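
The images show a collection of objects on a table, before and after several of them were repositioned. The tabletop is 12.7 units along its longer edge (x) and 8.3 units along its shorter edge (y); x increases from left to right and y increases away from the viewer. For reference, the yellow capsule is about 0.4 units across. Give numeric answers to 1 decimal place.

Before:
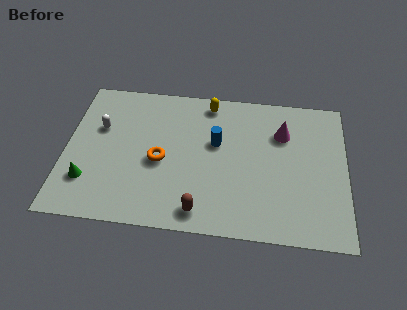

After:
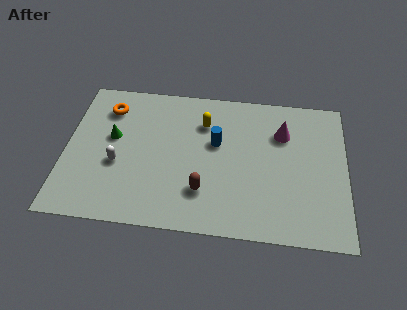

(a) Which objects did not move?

the magenta cone and the blue cylinder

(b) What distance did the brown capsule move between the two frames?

1.1

The brown capsule moved from about (6.2, 1.1) to (6.3, 2.2), a distance of √(0.1² + 1.1²) ≈ 1.1.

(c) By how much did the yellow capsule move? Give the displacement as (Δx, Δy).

(-0.2, -1.2)

The yellow capsule was at about (6.4, 7.3) and moved to about (6.2, 6.1).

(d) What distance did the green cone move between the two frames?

2.8

From (1.1, 2.2) to (2.1, 4.8), the green cone covered √(1.0² + 2.6²) ≈ 2.8 units.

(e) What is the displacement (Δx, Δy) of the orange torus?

(-2.5, 2.8)

From the two frames, the orange torus sits at roughly (4.3, 3.7) before and (1.8, 6.5) after.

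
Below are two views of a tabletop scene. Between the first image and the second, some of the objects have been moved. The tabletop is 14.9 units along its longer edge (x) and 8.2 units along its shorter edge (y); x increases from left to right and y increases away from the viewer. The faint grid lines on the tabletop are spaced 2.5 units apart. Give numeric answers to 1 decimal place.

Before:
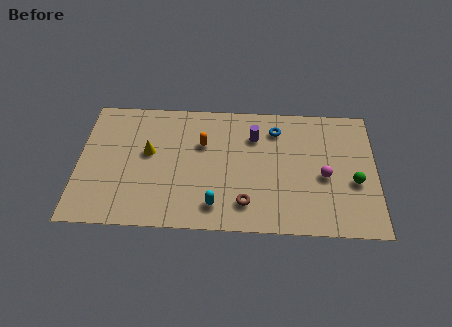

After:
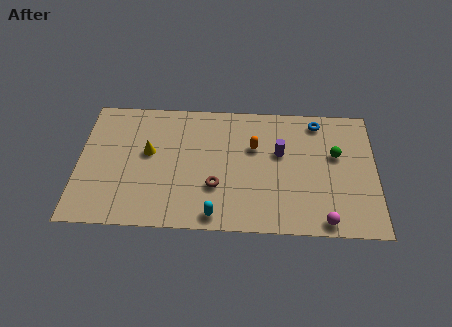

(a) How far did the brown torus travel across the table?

1.8

The brown torus moved from about (8.4, 1.7) to (6.9, 2.7), a distance of √(1.5² + 1.0²) ≈ 1.8.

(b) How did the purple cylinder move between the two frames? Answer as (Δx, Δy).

(1.3, -1.0)

The purple cylinder was at about (8.8, 6.0) and moved to about (10.1, 5.0).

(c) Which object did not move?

the yellow cone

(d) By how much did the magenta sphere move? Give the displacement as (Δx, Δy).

(0.0, -2.8)

The magenta sphere was at about (12.3, 3.6) and moved to about (12.3, 0.8).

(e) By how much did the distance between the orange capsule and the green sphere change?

-3.8

The distance was about 7.9 in the first image and 4.1 in the second, so they moved 3.8 units closer together.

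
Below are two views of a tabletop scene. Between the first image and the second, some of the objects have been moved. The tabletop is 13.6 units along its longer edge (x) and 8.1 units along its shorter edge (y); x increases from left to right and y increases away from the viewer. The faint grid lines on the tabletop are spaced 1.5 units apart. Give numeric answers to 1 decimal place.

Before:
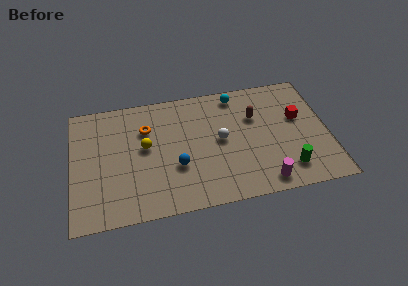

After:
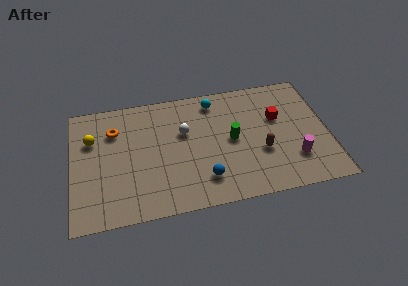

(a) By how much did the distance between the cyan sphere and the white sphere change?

-0.6

Before: roughly 3.1 units apart; after: 2.5. That's 0.6 units closer together.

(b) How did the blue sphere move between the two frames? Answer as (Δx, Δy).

(1.4, -1.1)

The blue sphere started near (5.5, 2.9) and ended near (6.9, 1.8).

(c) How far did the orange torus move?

1.7

The orange torus moved from about (4.0, 5.7) to (2.3, 5.9), a distance of √(1.7² + 0.2²) ≈ 1.7.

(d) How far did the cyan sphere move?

1.2

The cyan sphere moved from about (8.9, 7.1) to (7.7, 6.9), a distance of √(1.2² + 0.2²) ≈ 1.2.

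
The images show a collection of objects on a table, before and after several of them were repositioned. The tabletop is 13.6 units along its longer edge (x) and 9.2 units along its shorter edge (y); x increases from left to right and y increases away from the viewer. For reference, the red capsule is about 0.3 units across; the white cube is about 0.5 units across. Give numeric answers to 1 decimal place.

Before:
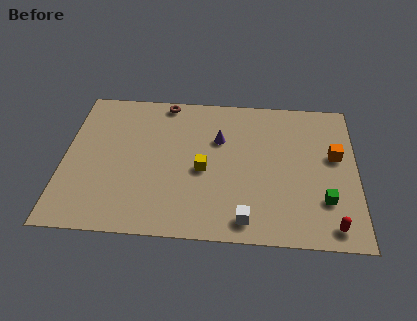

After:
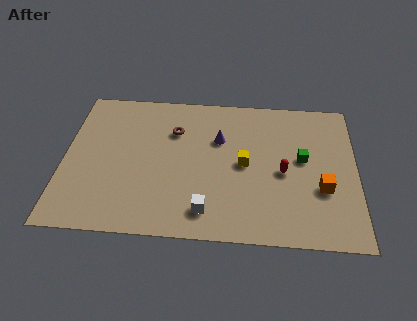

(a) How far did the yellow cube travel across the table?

2.0

From (6.5, 4.1) to (8.4, 4.6), the yellow cube covered √(1.9² + 0.5²) ≈ 2.0 units.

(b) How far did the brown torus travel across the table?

2.0

From (4.6, 8.4) to (5.1, 6.5), the brown torus covered √(0.5² + 1.9²) ≈ 2.0 units.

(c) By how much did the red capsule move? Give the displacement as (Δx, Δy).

(-2.2, 3.1)

The red capsule started near (12.4, 1.1) and ended near (10.2, 4.2).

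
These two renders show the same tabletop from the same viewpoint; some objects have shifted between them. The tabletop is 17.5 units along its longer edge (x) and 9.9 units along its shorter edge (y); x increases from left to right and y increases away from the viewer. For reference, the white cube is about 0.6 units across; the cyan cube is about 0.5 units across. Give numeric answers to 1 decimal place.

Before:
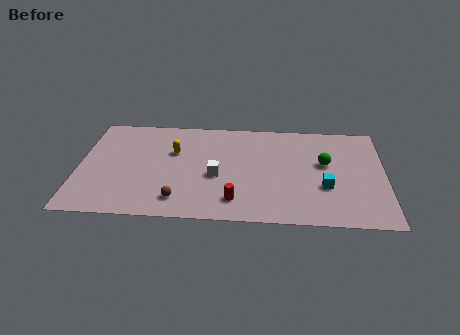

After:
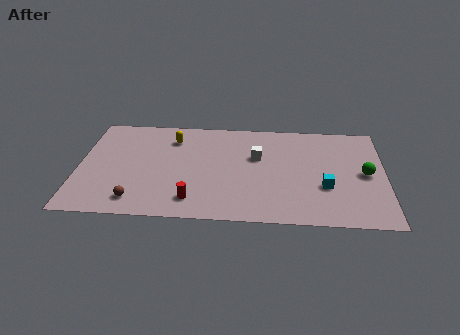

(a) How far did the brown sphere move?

2.4

The brown sphere was near (5.8, 1.8) before and (3.4, 1.6) after, so it travelled √(2.4² + 0.2²) ≈ 2.4 units.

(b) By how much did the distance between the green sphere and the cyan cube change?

+0.4

Before: roughly 2.3 units apart; after: 2.7. That's 0.4 units further apart.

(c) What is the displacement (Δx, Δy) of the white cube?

(2.3, 2.0)

The white cube started near (7.9, 4.2) and ended near (10.2, 6.2).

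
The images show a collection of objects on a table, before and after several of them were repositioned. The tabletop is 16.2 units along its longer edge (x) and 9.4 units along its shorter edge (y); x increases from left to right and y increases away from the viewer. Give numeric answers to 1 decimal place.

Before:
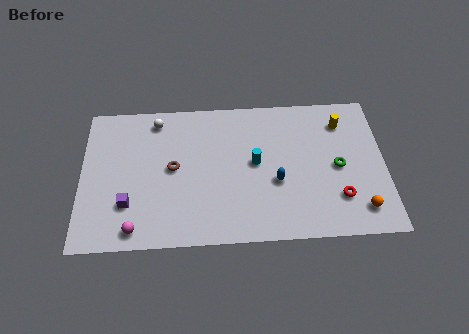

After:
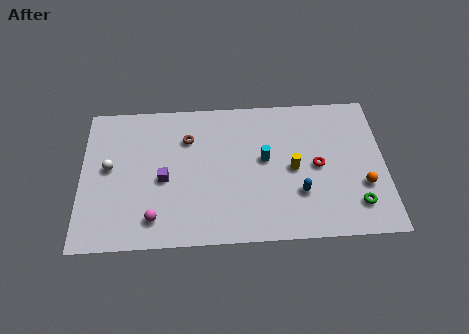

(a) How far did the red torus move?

2.4

The red torus was near (13.7, 2.5) before and (12.6, 4.6) after, so it travelled √(1.1² + 2.1²) ≈ 2.4 units.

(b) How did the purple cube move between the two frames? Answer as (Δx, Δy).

(1.9, 1.5)

The purple cube was at about (2.5, 2.7) and moved to about (4.4, 4.2).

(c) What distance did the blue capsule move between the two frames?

1.4

The blue capsule moved from about (10.4, 3.7) to (11.6, 2.9), a distance of √(1.2² + 0.8²) ≈ 1.4.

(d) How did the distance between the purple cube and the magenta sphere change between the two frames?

+0.9

The distance was about 1.6 in the first image and 2.5 in the second, so they moved 0.9 units further apart.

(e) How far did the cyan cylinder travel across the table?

0.5

From (9.3, 5.0) to (9.8, 5.2), the cyan cylinder covered √(0.5² + 0.2²) ≈ 0.5 units.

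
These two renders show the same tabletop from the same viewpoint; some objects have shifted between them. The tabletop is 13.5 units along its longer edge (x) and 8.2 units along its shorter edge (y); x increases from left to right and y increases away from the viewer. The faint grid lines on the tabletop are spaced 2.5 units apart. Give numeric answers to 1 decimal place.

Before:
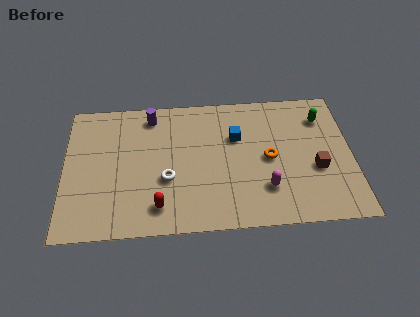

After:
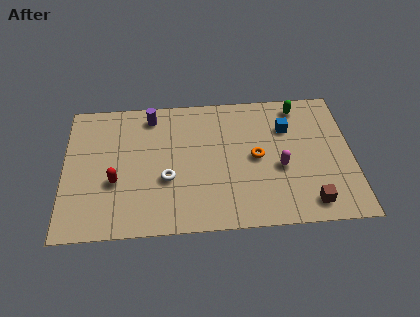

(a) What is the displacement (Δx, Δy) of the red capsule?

(-2.0, 1.6)

The red capsule was at about (4.4, 1.5) and moved to about (2.4, 3.1).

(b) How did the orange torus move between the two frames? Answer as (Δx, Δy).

(-0.6, 0.1)

From the two frames, the orange torus sits at roughly (9.6, 4.0) before and (9.0, 4.1) after.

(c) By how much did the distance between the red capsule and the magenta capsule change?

+2.7

They were about 5.0 units apart before and 7.7 after — 2.7 units further apart.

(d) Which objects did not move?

the purple cylinder and the white torus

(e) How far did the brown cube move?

2.0

From (11.8, 3.2) to (11.4, 1.2), the brown cube covered √(0.4² + 2.0²) ≈ 2.0 units.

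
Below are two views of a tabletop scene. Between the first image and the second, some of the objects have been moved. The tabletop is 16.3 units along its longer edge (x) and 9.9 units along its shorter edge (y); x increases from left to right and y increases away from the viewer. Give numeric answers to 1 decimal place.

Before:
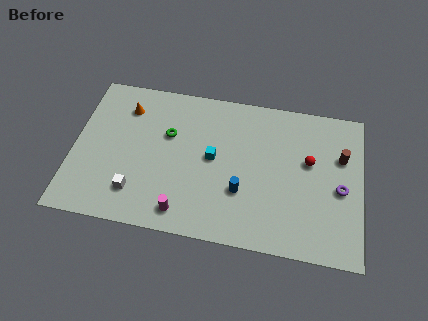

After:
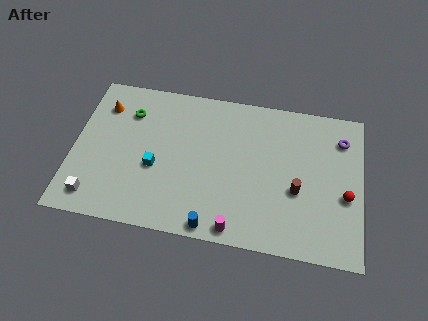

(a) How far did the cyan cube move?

3.4

From (7.9, 5.2) to (4.7, 4.0), the cyan cube covered √(3.2² + 1.2²) ≈ 3.4 units.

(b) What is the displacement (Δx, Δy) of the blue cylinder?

(-1.5, -2.5)

From the two frames, the blue cylinder sits at roughly (9.6, 3.3) before and (8.1, 0.8) after.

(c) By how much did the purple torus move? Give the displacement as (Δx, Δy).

(0.0, 3.3)

The purple torus started near (15.1, 4.4) and ended near (15.1, 7.7).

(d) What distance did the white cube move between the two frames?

2.4

From (3.7, 2.2) to (1.4, 1.5), the white cube covered √(2.3² + 0.7²) ≈ 2.4 units.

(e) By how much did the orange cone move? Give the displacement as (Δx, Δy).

(-1.3, -0.1)

The orange cone was at about (2.8, 7.7) and moved to about (1.5, 7.6).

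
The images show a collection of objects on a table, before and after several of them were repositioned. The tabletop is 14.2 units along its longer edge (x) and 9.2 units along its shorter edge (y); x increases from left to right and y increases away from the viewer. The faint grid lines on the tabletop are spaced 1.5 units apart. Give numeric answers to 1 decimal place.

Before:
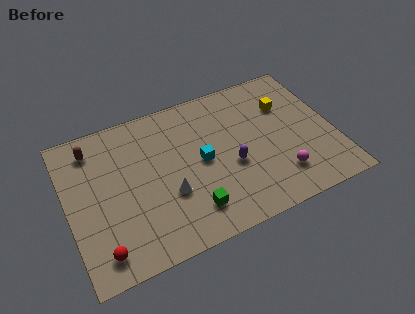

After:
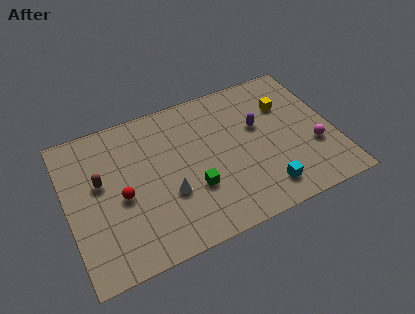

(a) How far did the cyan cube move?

4.2

From (7.1, 4.6) to (10.1, 1.6), the cyan cube covered √(3.0² + 3.0²) ≈ 4.2 units.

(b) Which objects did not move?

the white cone and the yellow cube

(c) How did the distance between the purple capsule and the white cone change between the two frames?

+2.2

The distance was about 3.4 in the first image and 5.6 in the second, so they moved 2.2 units further apart.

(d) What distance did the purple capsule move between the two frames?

2.5

The purple capsule was near (8.6, 3.7) before and (10.3, 5.6) after, so it travelled √(1.7² + 1.9²) ≈ 2.5 units.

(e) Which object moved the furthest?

the cyan cube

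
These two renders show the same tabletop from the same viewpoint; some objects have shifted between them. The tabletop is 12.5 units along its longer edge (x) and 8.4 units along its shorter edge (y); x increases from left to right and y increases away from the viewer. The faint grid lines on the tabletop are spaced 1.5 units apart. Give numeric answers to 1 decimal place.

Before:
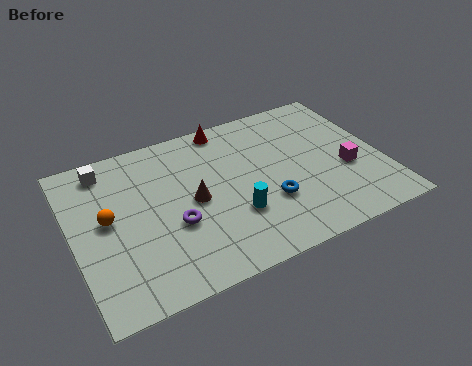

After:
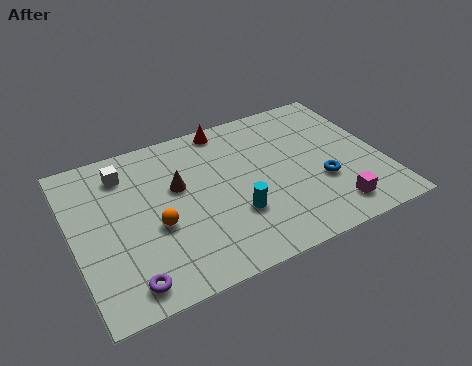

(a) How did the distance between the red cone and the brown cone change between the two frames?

-0.5

The distance was about 3.9 in the first image and 3.4 in the second, so they moved 0.5 units closer together.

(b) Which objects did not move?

the cyan cylinder and the red cone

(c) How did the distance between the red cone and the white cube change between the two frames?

-0.6

Before: roughly 5.0 units apart; after: 4.4. That's 0.6 units closer together.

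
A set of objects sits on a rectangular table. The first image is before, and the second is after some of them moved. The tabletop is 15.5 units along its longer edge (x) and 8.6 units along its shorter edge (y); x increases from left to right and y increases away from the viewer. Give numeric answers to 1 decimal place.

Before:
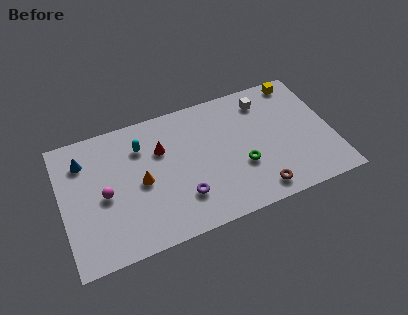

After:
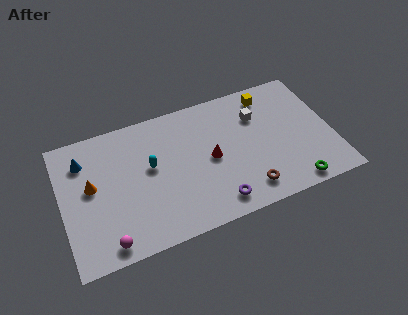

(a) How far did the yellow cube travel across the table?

1.8

The yellow cube was near (14.0, 7.7) before and (12.2, 7.3) after, so it travelled √(1.8² + 0.4²) ≈ 1.8 units.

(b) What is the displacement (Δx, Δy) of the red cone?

(2.7, -1.6)

The red cone started near (5.8, 5.8) and ended near (8.5, 4.2).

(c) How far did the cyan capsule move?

1.6

The cyan capsule was near (4.7, 6.4) before and (5.1, 4.9) after, so it travelled √(0.4² + 1.5²) ≈ 1.6 units.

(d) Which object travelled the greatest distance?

the green torus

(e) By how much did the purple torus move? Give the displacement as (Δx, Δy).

(1.8, -1.0)

The purple torus was at about (6.7, 2.3) and moved to about (8.5, 1.3).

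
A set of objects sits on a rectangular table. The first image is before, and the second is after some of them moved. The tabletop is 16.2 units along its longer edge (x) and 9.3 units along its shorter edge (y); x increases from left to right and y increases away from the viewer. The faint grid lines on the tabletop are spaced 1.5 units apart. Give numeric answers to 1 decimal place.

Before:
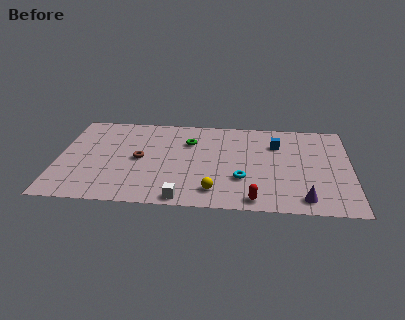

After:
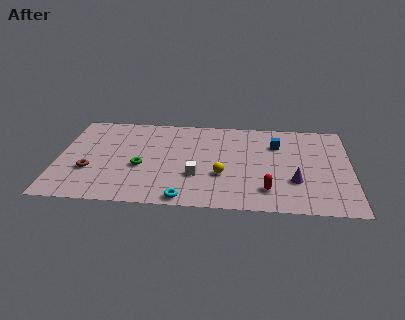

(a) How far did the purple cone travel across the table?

1.8

From (13.6, 1.3) to (13.1, 3.0), the purple cone covered √(0.5² + 1.7²) ≈ 1.8 units.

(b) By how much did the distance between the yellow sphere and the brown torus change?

+2.2

They were about 5.1 units apart before and 7.3 after — 2.2 units further apart.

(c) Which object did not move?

the blue cube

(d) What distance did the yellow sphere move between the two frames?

1.6

The yellow sphere moved from about (8.7, 1.7) to (9.1, 3.3), a distance of √(0.4² + 1.6²) ≈ 1.6.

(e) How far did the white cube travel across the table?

2.4

The white cube was near (7.0, 0.8) before and (7.7, 3.1) after, so it travelled √(0.7² + 2.3²) ≈ 2.4 units.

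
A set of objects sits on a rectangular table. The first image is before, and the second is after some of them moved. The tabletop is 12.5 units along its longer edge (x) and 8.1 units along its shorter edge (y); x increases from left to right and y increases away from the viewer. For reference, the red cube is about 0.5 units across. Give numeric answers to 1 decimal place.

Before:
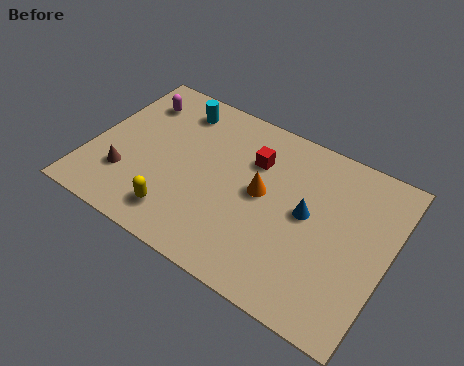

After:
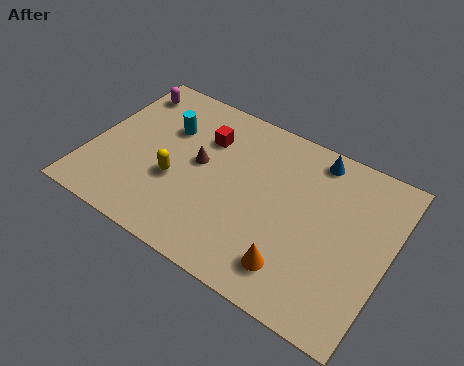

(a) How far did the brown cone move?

3.5

The brown cone moved from about (1.7, 2.3) to (4.5, 4.4), a distance of √(2.8² + 2.1²) ≈ 3.5.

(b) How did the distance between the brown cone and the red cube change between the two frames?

-4.6

Before: roughly 6.0 units apart; after: 1.4. That's 4.6 units closer together.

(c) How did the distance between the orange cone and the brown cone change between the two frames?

-0.6

The distance was about 5.9 in the first image and 5.3 in the second, so they moved 0.6 units closer together.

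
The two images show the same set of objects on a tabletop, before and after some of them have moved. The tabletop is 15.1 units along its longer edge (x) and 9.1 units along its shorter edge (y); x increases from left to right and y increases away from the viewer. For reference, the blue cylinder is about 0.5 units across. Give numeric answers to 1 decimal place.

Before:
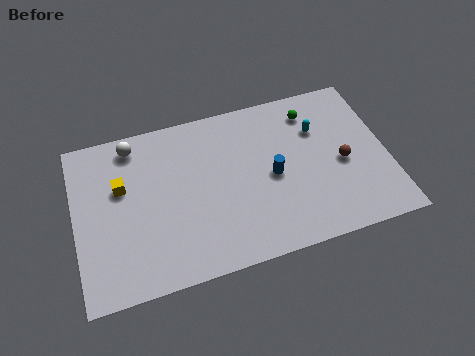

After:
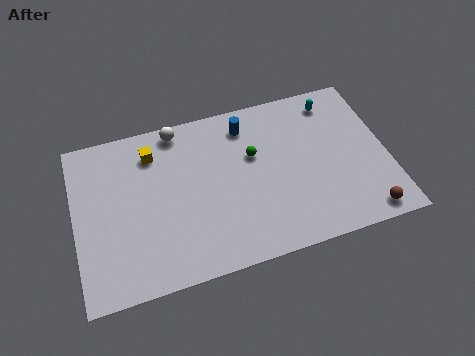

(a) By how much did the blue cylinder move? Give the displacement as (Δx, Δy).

(-1.0, 3.2)

The blue cylinder started near (9.5, 4.3) and ended near (8.5, 7.5).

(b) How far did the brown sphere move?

3.2

The brown sphere was near (12.9, 4.1) before and (13.7, 1.0) after, so it travelled √(0.8² + 3.1²) ≈ 3.2 units.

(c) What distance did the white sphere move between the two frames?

2.2

The white sphere was near (3.0, 7.9) before and (5.2, 8.2) after, so it travelled √(2.2² + 0.3²) ≈ 2.2 units.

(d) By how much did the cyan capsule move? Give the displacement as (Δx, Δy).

(0.9, 1.4)

The cyan capsule started near (11.9, 6.3) and ended near (12.8, 7.7).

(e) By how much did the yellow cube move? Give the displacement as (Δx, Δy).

(1.6, 1.5)

The yellow cube was at about (2.3, 5.7) and moved to about (3.9, 7.2).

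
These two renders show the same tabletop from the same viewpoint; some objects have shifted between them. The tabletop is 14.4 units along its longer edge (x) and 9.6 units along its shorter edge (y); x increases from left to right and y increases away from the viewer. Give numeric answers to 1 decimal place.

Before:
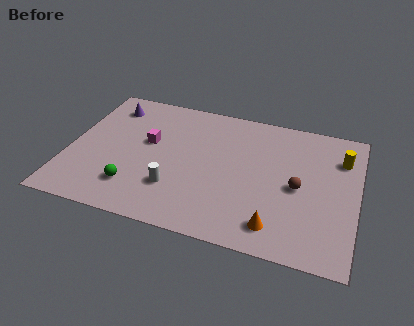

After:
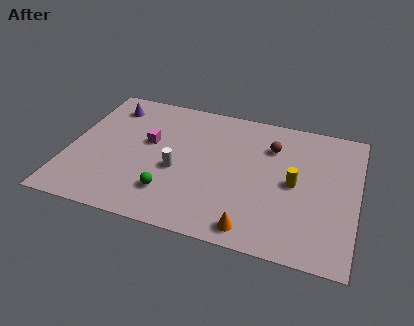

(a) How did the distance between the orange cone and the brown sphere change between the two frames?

+2.9

Before: roughly 3.0 units apart; after: 5.9. That's 2.9 units further apart.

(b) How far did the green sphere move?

1.8

The green sphere was near (3.5, 2.2) before and (5.3, 2.3) after, so it travelled √(1.8² + 0.1²) ≈ 1.8 units.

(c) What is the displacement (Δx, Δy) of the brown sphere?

(-1.5, 2.5)

The brown sphere was at about (11.5, 4.5) and moved to about (10.0, 7.0).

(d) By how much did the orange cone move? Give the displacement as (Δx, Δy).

(-1.1, -0.5)

From the two frames, the orange cone sits at roughly (10.6, 1.6) before and (9.5, 1.1) after.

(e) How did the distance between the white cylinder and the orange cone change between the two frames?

-0.3

They were about 5.2 units apart before and 4.9 after — 0.3 units closer together.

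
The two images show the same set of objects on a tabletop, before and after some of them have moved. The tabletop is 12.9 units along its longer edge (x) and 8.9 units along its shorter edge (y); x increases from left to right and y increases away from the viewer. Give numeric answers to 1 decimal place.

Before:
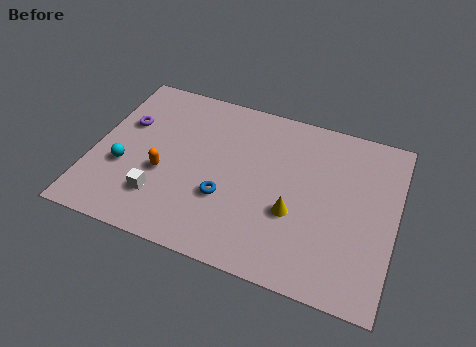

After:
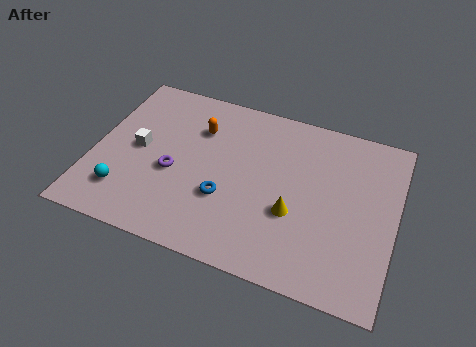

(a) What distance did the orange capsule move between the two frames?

3.1

From (3.1, 3.5) to (4.3, 6.4), the orange capsule covered √(1.2² + 2.9²) ≈ 3.1 units.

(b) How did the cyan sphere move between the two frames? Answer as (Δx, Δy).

(0.2, -1.3)

From the two frames, the cyan sphere sits at roughly (1.4, 3.3) before and (1.6, 2.0) after.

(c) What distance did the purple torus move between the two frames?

3.0

The purple torus moved from about (1.2, 5.7) to (3.5, 3.7), a distance of √(2.3² + 2.0²) ≈ 3.0.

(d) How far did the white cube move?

2.6

The white cube moved from about (3.1, 2.2) to (1.9, 4.5), a distance of √(1.2² + 2.3²) ≈ 2.6.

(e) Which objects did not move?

the blue torus and the yellow cone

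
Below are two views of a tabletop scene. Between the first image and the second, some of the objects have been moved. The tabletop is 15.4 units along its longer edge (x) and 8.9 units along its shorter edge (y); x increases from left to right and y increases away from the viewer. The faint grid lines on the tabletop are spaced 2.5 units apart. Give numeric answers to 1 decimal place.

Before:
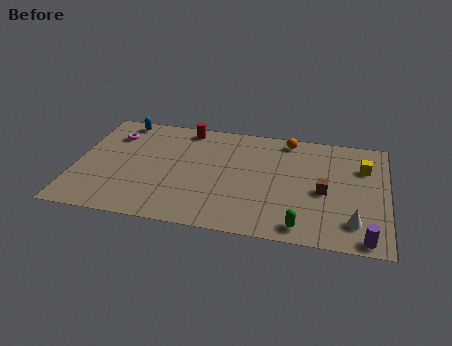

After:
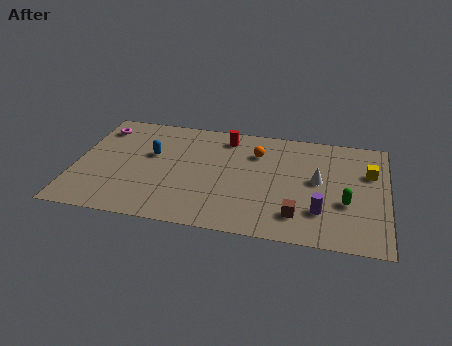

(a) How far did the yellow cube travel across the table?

0.5

The yellow cube moved from about (14.2, 6.3) to (14.5, 5.9), a distance of √(0.3² + 0.4²) ≈ 0.5.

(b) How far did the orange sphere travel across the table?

2.1

The orange sphere was near (10.4, 7.9) before and (8.9, 6.5) after, so it travelled √(1.5² + 1.4²) ≈ 2.1 units.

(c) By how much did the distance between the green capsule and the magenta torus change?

+1.9

Before: roughly 11.1 units apart; after: 13.0. That's 1.9 units further apart.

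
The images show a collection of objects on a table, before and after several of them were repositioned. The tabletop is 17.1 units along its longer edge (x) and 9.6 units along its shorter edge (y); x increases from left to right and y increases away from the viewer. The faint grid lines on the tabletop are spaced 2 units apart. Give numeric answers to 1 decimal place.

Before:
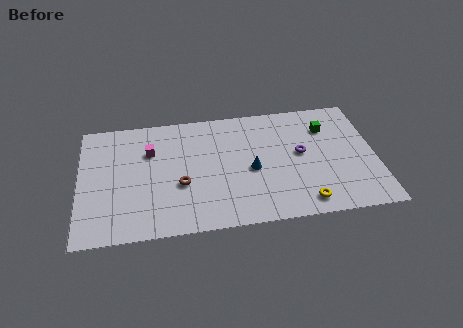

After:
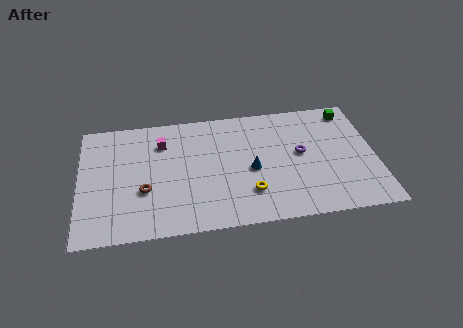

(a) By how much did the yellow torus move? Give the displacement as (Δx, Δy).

(-3.1, 1.2)

The yellow torus started near (12.8, 1.3) and ended near (9.7, 2.5).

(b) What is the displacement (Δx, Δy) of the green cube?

(1.4, 1.2)

The green cube started near (14.4, 7.1) and ended near (15.8, 8.3).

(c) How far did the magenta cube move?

0.9

From (4.1, 6.6) to (4.8, 7.2), the magenta cube covered √(0.7² + 0.6²) ≈ 0.9 units.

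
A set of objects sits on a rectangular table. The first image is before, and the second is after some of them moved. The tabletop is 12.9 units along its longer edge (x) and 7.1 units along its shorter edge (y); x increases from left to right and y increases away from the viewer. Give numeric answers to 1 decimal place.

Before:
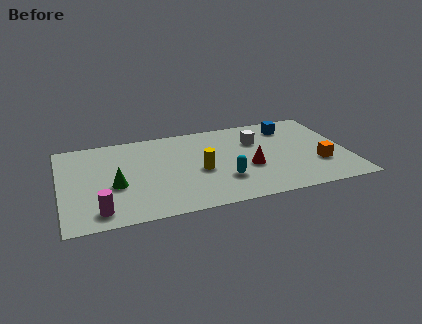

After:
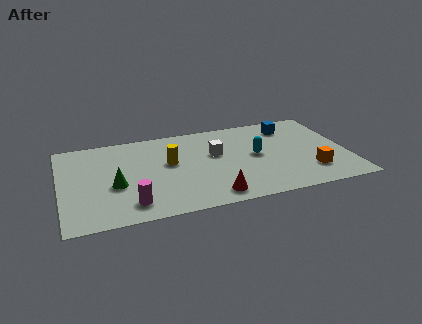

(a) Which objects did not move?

the blue cube and the green cone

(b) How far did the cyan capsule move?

2.3

From (7.2, 2.1) to (8.8, 3.7), the cyan capsule covered √(1.6² + 1.6²) ≈ 2.3 units.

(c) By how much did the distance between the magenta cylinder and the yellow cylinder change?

-1.6

They were about 5.0 units apart before and 3.4 after — 1.6 units closer together.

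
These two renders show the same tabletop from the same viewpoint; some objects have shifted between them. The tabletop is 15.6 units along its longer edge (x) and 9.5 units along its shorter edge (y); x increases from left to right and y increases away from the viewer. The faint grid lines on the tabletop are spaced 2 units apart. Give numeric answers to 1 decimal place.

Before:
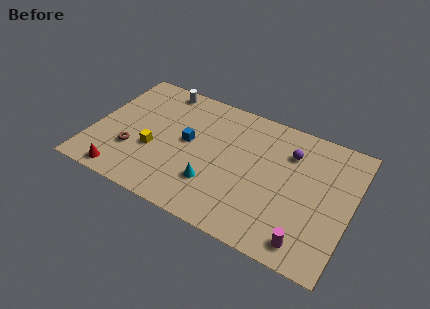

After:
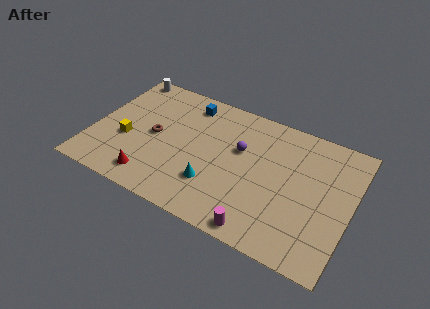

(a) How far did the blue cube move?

2.9

The blue cube moved from about (5.7, 5.1) to (5.3, 8.0), a distance of √(0.4² + 2.9²) ≈ 2.9.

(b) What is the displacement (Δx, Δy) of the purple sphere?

(-2.9, -1.1)

The purple sphere was at about (11.7, 7.0) and moved to about (8.8, 5.9).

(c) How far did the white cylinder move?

2.4

The white cylinder moved from about (3.5, 8.5) to (1.1, 8.7), a distance of √(2.4² + 0.2²) ≈ 2.4.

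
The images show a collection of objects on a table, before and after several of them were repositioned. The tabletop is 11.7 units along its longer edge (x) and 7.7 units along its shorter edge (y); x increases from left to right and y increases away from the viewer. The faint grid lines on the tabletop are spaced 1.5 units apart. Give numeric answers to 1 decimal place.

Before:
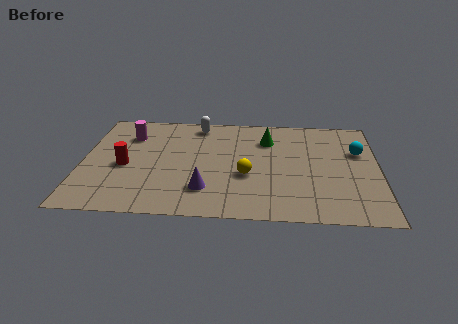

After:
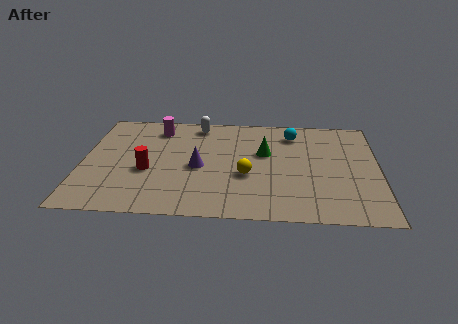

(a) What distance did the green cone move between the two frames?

1.0

The green cone was near (7.3, 5.7) before and (7.2, 4.7) after, so it travelled √(0.1² + 1.0²) ≈ 1.0 units.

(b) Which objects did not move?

the yellow sphere and the white capsule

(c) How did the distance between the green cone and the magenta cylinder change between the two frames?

-0.9

They were about 5.5 units apart before and 4.6 after — 0.9 units closer together.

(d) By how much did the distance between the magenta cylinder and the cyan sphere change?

-3.7

Before: roughly 9.1 units apart; after: 5.4. That's 3.7 units closer together.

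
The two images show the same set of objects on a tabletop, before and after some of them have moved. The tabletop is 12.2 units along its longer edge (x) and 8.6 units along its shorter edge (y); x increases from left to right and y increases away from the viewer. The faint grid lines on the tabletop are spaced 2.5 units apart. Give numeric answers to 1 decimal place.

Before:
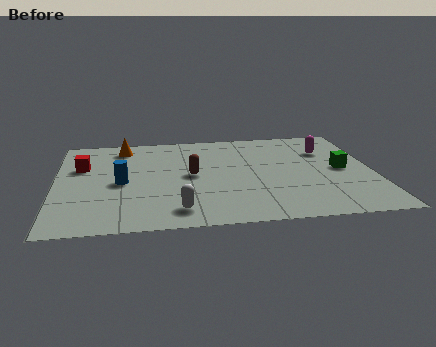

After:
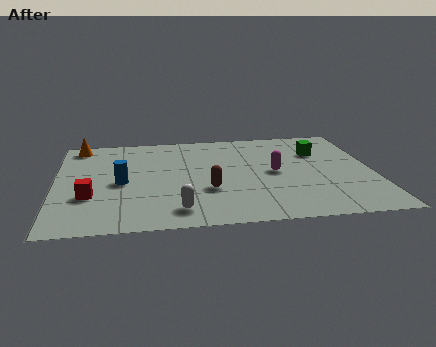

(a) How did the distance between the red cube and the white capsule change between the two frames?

-1.9

The distance was about 5.5 in the first image and 3.6 in the second, so they moved 1.9 units closer together.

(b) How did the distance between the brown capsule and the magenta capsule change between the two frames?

-2.7

They were about 5.6 units apart before and 2.9 after — 2.7 units closer together.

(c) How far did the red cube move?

2.7

The red cube moved from about (1.0, 5.6) to (1.3, 2.9), a distance of √(0.3² + 2.7²) ≈ 2.7.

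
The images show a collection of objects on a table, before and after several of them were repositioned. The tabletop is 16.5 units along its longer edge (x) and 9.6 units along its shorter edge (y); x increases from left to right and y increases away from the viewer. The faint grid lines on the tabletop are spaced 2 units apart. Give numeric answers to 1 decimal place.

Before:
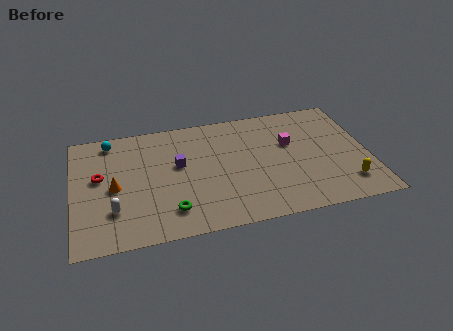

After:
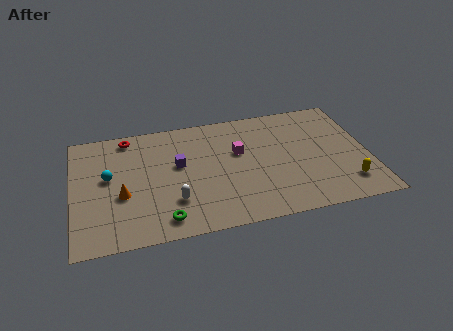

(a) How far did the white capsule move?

3.3

From (2.2, 2.7) to (5.5, 2.7), the white capsule covered √(3.3² + 0.0²) ≈ 3.3 units.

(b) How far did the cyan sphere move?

3.0

The cyan sphere moved from about (2.2, 8.4) to (2.0, 5.4), a distance of √(0.2² + 3.0²) ≈ 3.0.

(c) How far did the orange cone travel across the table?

0.8

From (2.3, 4.5) to (2.7, 3.8), the orange cone covered √(0.4² + 0.7²) ≈ 0.8 units.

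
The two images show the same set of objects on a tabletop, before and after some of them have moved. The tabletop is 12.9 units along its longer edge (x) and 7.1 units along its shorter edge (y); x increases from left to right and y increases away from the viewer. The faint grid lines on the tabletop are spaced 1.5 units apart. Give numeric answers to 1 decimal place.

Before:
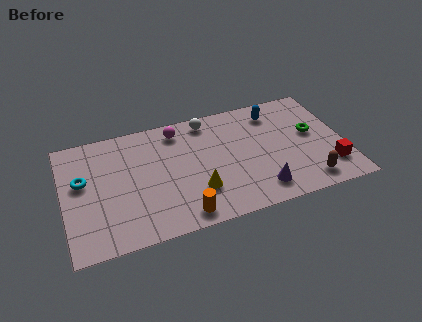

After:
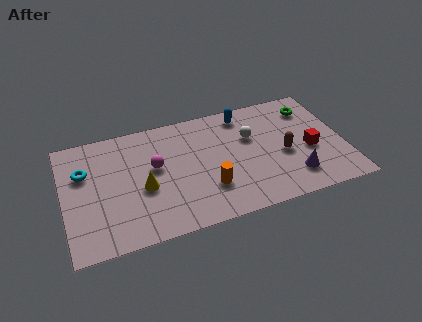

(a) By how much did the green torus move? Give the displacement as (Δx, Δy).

(0.1, 1.6)

The green torus started near (11.5, 4.0) and ended near (11.6, 5.6).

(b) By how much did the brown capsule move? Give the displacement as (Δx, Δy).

(-0.9, 2.0)

The brown capsule started near (11.0, 1.1) and ended near (10.1, 3.1).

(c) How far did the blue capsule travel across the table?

1.4

The blue capsule was near (9.9, 5.8) before and (8.5, 6.1) after, so it travelled √(1.4² + 0.3²) ≈ 1.4 units.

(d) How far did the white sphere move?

2.5

The white sphere moved from about (6.8, 6.2) to (8.7, 4.6), a distance of √(1.9² + 1.6²) ≈ 2.5.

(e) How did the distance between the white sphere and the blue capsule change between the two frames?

-1.6

Before: roughly 3.1 units apart; after: 1.5. That's 1.6 units closer together.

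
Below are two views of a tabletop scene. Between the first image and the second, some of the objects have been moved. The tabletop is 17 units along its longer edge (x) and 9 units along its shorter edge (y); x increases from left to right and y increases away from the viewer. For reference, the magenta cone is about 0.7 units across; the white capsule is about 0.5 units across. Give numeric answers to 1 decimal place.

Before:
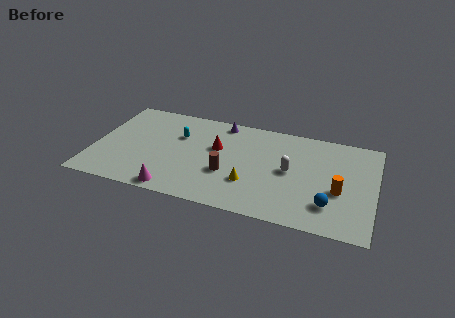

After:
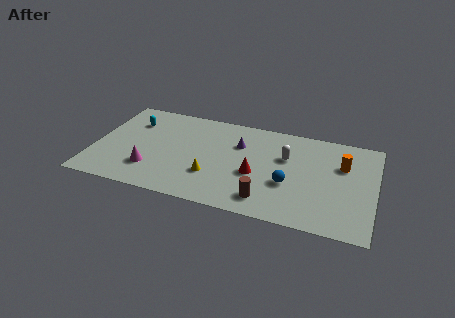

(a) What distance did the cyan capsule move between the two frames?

3.0

The cyan capsule moved from about (5.0, 6.0) to (2.1, 6.6), a distance of √(2.9² + 0.6²) ≈ 3.0.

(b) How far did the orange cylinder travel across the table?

2.4

The orange cylinder was near (14.9, 3.6) before and (15.0, 6.0) after, so it travelled √(0.1² + 2.4²) ≈ 2.4 units.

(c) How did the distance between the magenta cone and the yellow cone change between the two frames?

-1.1

They were about 4.8 units apart before and 3.7 after — 1.1 units closer together.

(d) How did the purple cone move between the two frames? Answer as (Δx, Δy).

(1.2, -1.8)

From the two frames, the purple cone sits at roughly (7.5, 8.0) before and (8.7, 6.2) after.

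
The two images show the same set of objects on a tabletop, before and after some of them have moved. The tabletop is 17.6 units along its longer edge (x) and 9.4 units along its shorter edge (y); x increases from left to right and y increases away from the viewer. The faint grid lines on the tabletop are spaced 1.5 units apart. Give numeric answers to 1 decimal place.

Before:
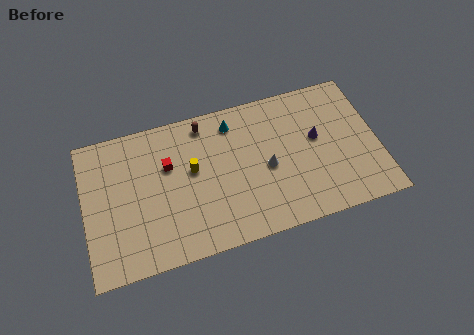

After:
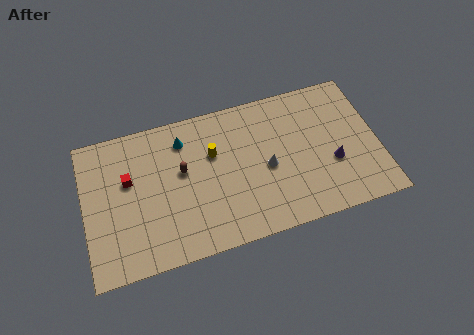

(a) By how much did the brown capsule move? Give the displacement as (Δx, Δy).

(-1.5, -2.7)

The brown capsule started near (7.4, 8.2) and ended near (5.9, 5.5).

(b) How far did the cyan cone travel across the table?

3.0

The cyan cone moved from about (9.1, 7.8) to (6.1, 7.5), a distance of √(3.0² + 0.3²) ≈ 3.0.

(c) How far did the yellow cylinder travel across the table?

1.5

The yellow cylinder moved from about (6.5, 5.4) to (7.8, 6.1), a distance of √(1.3² + 0.7²) ≈ 1.5.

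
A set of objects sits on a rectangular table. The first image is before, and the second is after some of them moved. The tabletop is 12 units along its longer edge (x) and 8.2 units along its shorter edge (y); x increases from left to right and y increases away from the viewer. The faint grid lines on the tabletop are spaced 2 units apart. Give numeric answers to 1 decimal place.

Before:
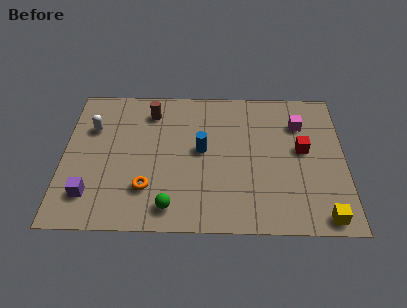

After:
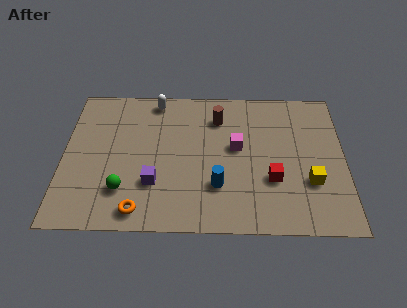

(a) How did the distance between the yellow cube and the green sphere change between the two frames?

+1.5

The distance was about 6.4 in the first image and 7.9 in the second, so they moved 1.5 units further apart.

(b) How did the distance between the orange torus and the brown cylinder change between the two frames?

+1.8

Before: roughly 4.4 units apart; after: 6.2. That's 1.8 units further apart.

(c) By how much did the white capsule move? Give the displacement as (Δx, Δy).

(2.7, 1.7)

From the two frames, the white capsule sits at roughly (1.2, 5.6) before and (3.9, 7.3) after.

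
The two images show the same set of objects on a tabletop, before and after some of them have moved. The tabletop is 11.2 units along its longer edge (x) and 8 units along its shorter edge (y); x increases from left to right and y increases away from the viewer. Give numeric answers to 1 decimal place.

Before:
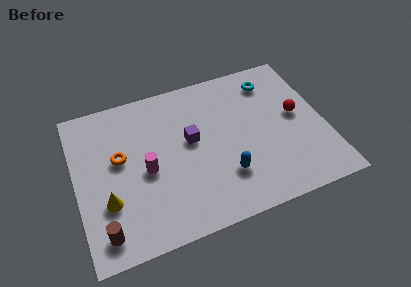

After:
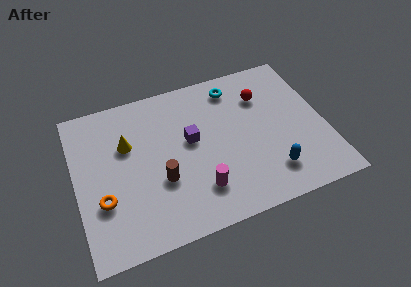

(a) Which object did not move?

the purple cube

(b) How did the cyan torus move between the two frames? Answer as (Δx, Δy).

(-1.7, 0.2)

The cyan torus was at about (9.1, 6.5) and moved to about (7.4, 6.7).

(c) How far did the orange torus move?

2.1

From (2.0, 4.6) to (1.1, 2.7), the orange torus covered √(0.9² + 1.9²) ≈ 2.1 units.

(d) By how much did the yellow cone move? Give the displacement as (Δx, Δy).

(1.1, 2.6)

The yellow cone started near (1.3, 2.6) and ended near (2.4, 5.2).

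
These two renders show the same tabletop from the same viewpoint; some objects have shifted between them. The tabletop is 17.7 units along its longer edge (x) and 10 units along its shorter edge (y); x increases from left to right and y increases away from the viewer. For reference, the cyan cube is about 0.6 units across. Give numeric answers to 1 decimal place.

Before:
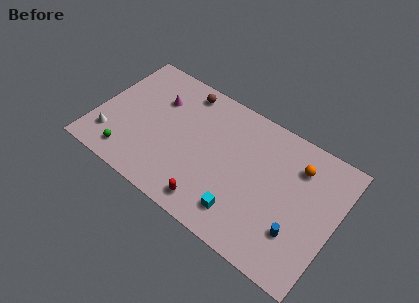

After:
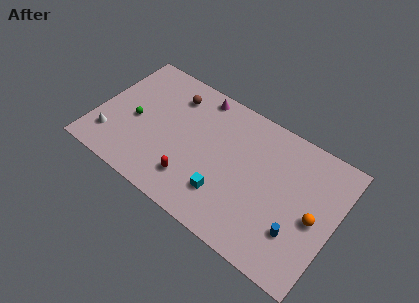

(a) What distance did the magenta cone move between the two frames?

3.4

The magenta cone moved from about (4.1, 7.0) to (6.9, 8.9), a distance of √(2.8² + 1.9²) ≈ 3.4.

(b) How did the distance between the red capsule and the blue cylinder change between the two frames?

+1.4

Before: roughly 6.3 units apart; after: 7.7. That's 1.4 units further apart.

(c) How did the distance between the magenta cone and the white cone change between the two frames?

+3.2

The distance was about 5.4 in the first image and 8.6 in the second, so they moved 3.2 units further apart.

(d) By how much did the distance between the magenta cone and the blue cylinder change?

-1.6

They were about 11.9 units apart before and 10.3 after — 1.6 units closer together.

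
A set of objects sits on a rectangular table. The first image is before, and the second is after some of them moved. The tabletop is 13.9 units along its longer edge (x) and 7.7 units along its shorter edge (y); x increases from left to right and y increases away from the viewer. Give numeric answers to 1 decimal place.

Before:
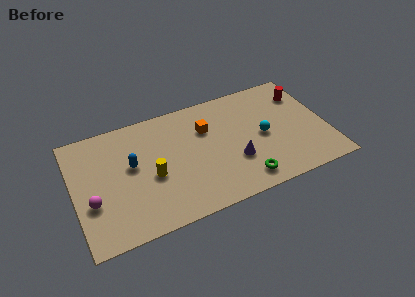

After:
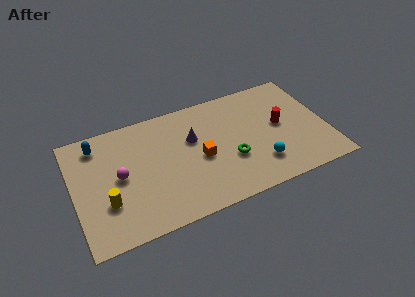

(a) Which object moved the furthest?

the purple cone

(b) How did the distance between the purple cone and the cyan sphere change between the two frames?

+2.5

They were about 2.0 units apart before and 4.5 after — 2.5 units further apart.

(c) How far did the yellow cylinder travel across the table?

2.6

The yellow cylinder moved from about (4.2, 3.3) to (1.7, 2.5), a distance of √(2.5² + 0.8²) ≈ 2.6.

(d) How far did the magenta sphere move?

1.9

The magenta sphere was near (0.9, 2.8) before and (2.5, 3.9) after, so it travelled √(1.6² + 1.1²) ≈ 1.9 units.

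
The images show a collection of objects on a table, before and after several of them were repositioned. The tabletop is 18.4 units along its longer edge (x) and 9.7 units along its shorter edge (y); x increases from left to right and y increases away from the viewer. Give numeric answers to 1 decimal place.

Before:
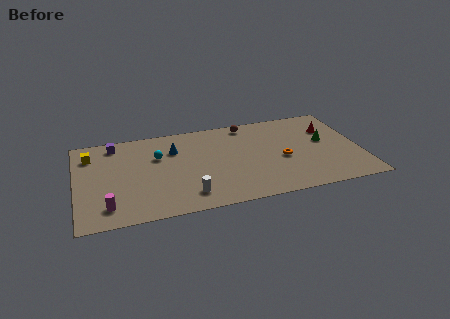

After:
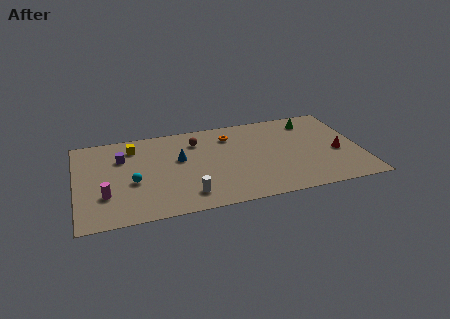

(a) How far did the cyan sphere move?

2.9

The cyan sphere was near (5.3, 6.4) before and (3.6, 4.0) after, so it travelled √(1.7² + 2.4²) ≈ 2.9 units.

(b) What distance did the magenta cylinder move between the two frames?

1.2

The magenta cylinder moved from about (1.9, 1.8) to (1.8, 3.0), a distance of √(0.1² + 1.2²) ≈ 1.2.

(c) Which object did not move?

the white cylinder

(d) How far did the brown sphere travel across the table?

3.6

The brown sphere moved from about (11.3, 8.6) to (7.9, 7.5), a distance of √(3.4² + 1.1²) ≈ 3.6.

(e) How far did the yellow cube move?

2.8

The yellow cube moved from about (1.0, 7.5) to (3.8, 7.8), a distance of √(2.8² + 0.3²) ≈ 2.8.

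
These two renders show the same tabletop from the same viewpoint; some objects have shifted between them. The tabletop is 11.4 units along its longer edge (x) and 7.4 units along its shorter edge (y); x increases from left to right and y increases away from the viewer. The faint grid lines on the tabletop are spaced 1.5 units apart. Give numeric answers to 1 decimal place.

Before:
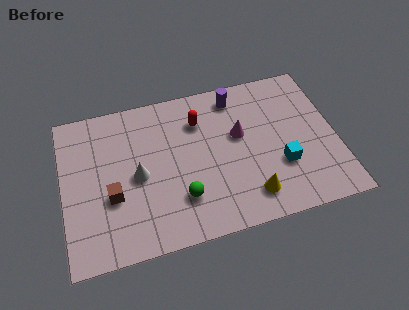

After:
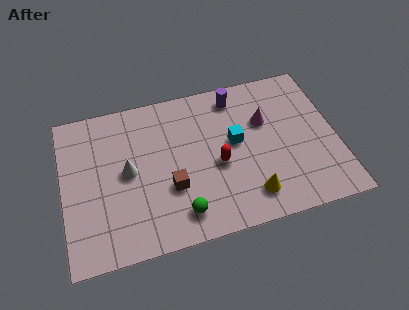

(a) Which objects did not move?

the purple cylinder and the yellow cone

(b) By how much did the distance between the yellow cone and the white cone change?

+0.5

The distance was about 5.0 in the first image and 5.5 in the second, so they moved 0.5 units further apart.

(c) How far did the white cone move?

0.5

The white cone moved from about (3.1, 3.5) to (2.7, 3.8), a distance of √(0.4² + 0.3²) ≈ 0.5.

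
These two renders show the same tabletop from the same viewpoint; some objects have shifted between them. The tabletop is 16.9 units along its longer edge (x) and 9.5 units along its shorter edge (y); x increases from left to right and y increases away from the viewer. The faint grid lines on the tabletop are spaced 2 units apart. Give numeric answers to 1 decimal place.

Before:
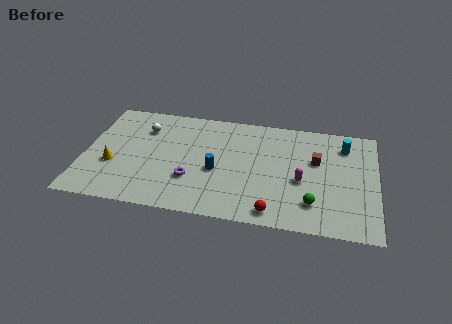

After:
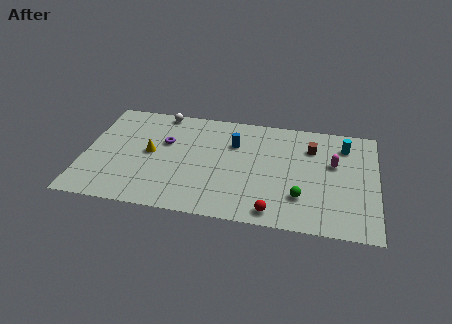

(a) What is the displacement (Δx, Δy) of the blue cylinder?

(0.9, 2.6)

The blue cylinder started near (7.7, 4.0) and ended near (8.6, 6.6).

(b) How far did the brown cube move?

1.1

The brown cube moved from about (13.4, 5.9) to (13.1, 7.0), a distance of √(0.3² + 1.1²) ≈ 1.1.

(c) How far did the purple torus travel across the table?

3.4

The purple torus was near (6.3, 3.0) before and (4.6, 6.0) after, so it travelled √(1.7² + 3.0²) ≈ 3.4 units.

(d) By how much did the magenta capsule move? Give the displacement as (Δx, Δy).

(1.8, 1.8)

The magenta capsule was at about (12.6, 4.0) and moved to about (14.4, 5.8).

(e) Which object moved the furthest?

the purple torus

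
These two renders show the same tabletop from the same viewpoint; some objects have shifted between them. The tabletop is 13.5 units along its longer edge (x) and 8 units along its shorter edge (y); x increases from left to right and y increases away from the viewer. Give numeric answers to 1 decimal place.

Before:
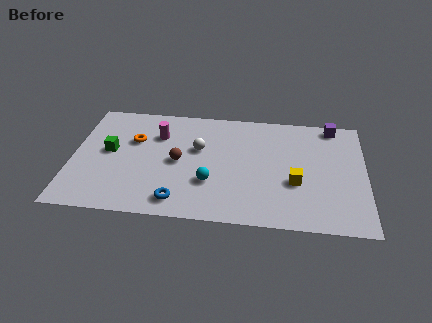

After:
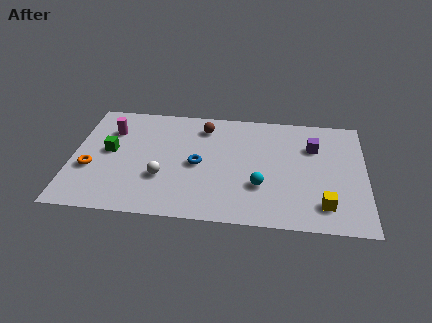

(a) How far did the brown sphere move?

2.8

The brown sphere moved from about (4.9, 3.9) to (6.0, 6.5), a distance of √(1.1² + 2.6²) ≈ 2.8.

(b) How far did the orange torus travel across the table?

2.9

From (2.8, 5.2) to (0.9, 3.0), the orange torus covered √(1.9² + 2.2²) ≈ 2.9 units.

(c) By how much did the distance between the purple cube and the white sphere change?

+0.9

They were about 6.6 units apart before and 7.5 after — 0.9 units further apart.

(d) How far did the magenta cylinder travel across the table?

2.2

From (3.9, 5.7) to (1.7, 5.8), the magenta cylinder covered √(2.2² + 0.1²) ≈ 2.2 units.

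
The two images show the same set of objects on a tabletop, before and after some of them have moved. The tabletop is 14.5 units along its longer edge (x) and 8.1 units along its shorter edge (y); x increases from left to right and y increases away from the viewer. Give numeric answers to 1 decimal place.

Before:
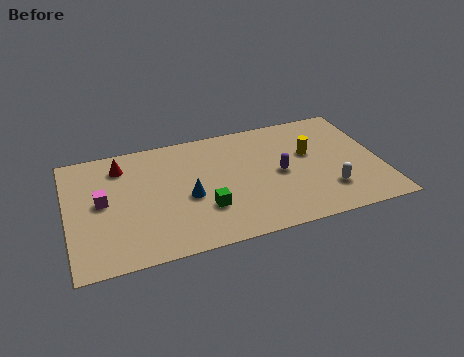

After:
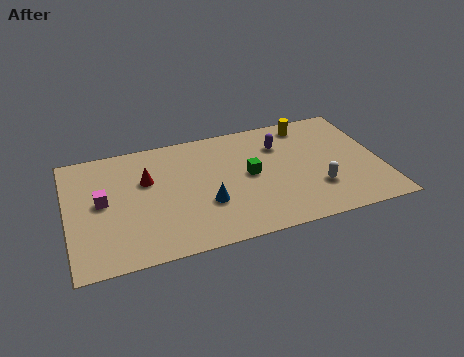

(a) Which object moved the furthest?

the green cube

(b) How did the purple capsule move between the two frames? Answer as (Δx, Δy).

(0.2, 2.0)

From the two frames, the purple capsule sits at roughly (9.8, 3.9) before and (10.0, 5.9) after.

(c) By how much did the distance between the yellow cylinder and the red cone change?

-0.9

They were about 8.8 units apart before and 7.9 after — 0.9 units closer together.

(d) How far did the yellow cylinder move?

2.1

The yellow cylinder moved from about (11.3, 4.9) to (11.4, 7.0), a distance of √(0.1² + 2.1²) ≈ 2.1.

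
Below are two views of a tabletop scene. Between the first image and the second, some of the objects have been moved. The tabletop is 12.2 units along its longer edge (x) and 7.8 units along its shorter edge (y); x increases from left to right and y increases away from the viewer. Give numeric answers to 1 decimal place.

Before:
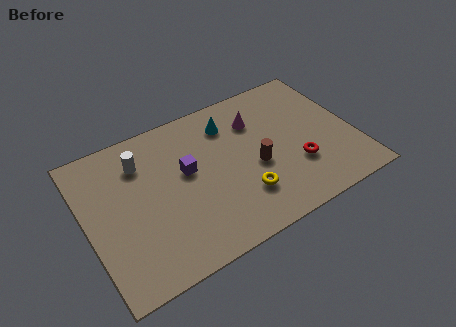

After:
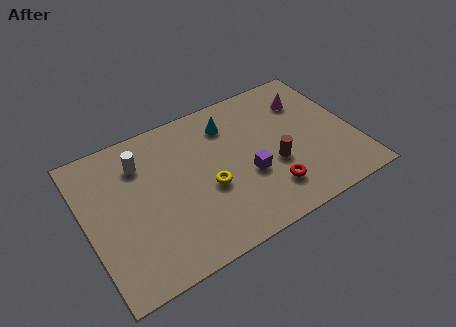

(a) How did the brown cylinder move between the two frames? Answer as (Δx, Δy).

(0.8, -0.3)

From the two frames, the brown cylinder sits at roughly (7.6, 3.3) before and (8.4, 3.0) after.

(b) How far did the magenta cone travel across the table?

2.4

From (8.0, 5.7) to (10.4, 5.8), the magenta cone covered √(2.4² + 0.1²) ≈ 2.4 units.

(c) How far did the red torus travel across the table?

1.6

From (9.4, 2.5) to (8.0, 1.8), the red torus covered √(1.4² + 0.7²) ≈ 1.6 units.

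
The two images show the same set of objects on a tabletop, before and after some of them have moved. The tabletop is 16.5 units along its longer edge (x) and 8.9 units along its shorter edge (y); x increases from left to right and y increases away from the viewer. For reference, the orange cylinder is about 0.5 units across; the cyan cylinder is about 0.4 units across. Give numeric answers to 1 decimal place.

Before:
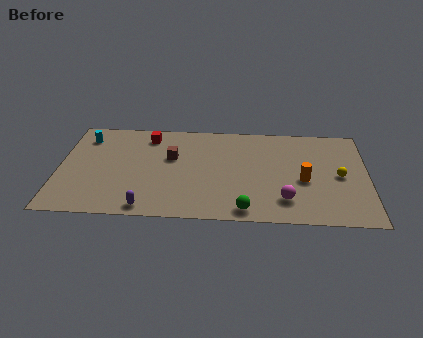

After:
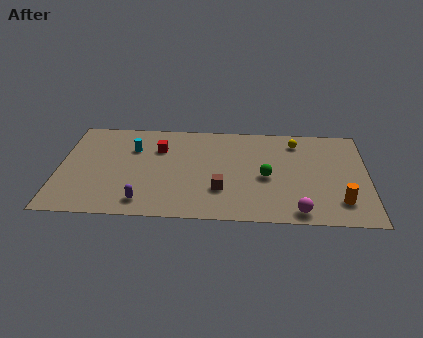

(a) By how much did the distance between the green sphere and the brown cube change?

-3.3

They were about 6.0 units apart before and 2.7 after — 3.3 units closer together.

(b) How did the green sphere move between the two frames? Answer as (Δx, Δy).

(1.1, 3.0)

The green sphere was at about (10.0, 1.0) and moved to about (11.1, 4.0).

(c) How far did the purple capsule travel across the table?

0.5

The purple capsule moved from about (4.8, 0.9) to (4.6, 1.4), a distance of √(0.2² + 0.5²) ≈ 0.5.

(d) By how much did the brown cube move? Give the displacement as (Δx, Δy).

(2.7, -2.8)

The brown cube was at about (6.0, 5.5) and moved to about (8.7, 2.7).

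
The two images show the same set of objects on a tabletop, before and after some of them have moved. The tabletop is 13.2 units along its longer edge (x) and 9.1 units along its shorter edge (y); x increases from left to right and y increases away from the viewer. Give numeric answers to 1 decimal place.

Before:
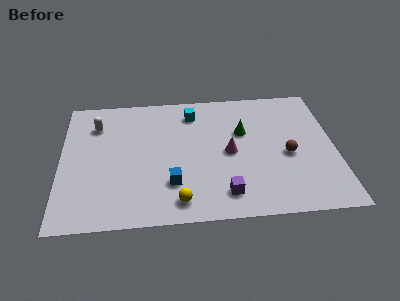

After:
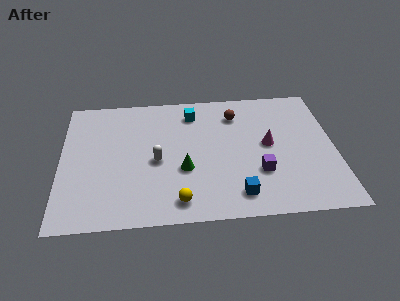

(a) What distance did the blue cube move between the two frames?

3.3

From (5.3, 2.5) to (8.4, 1.5), the blue cube covered √(3.1² + 1.0²) ≈ 3.3 units.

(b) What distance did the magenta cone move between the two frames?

1.9

From (8.1, 4.4) to (10.0, 4.8), the magenta cone covered √(1.9² + 0.4²) ≈ 1.9 units.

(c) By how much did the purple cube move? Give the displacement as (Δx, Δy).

(1.7, 1.3)

The purple cube started near (7.8, 1.6) and ended near (9.5, 2.9).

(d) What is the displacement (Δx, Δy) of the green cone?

(-2.9, -2.4)

The green cone started near (8.8, 5.8) and ended near (5.9, 3.4).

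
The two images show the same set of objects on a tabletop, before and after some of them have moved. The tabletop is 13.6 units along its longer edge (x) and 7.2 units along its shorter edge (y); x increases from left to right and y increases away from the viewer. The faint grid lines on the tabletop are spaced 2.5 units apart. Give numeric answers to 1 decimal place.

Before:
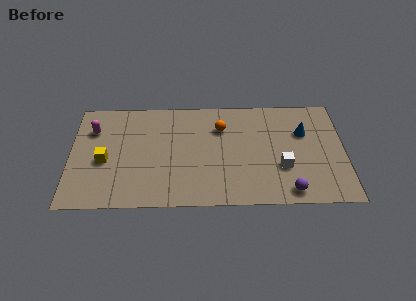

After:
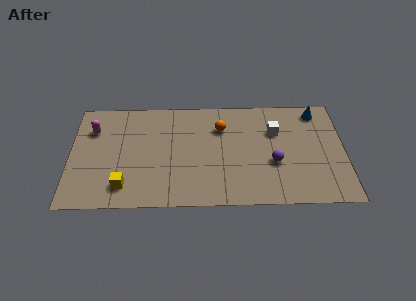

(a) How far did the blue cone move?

1.6

The blue cone moved from about (11.6, 4.8) to (12.3, 6.2), a distance of √(0.7² + 1.4²) ≈ 1.6.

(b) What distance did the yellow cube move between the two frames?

2.0

From (1.7, 3.1) to (2.7, 1.4), the yellow cube covered √(1.0² + 1.7²) ≈ 2.0 units.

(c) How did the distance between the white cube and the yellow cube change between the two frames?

-0.5

They were about 8.8 units apart before and 8.3 after — 0.5 units closer together.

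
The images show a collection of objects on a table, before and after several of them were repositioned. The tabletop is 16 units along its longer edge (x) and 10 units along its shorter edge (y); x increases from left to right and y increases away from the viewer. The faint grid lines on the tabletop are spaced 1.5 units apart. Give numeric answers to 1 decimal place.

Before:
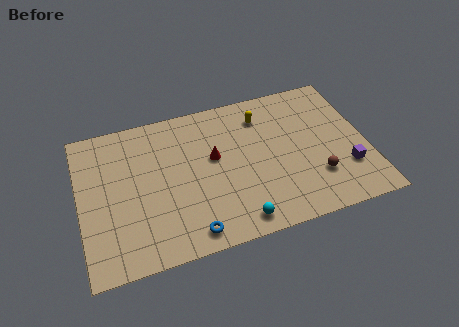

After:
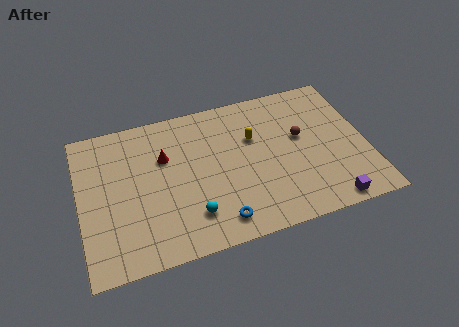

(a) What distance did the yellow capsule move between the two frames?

1.5

From (10.4, 7.9) to (9.8, 6.5), the yellow capsule covered √(0.6² + 1.4²) ≈ 1.5 units.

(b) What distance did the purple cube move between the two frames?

2.3

The purple cube moved from about (14.7, 2.9) to (13.5, 0.9), a distance of √(1.2² + 2.0²) ≈ 2.3.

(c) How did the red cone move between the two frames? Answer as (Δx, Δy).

(-2.7, 0.8)

The red cone was at about (7.5, 5.8) and moved to about (4.8, 6.6).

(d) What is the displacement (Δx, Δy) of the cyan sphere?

(-2.4, 1.1)

The cyan sphere was at about (8.4, 1.2) and moved to about (6.0, 2.3).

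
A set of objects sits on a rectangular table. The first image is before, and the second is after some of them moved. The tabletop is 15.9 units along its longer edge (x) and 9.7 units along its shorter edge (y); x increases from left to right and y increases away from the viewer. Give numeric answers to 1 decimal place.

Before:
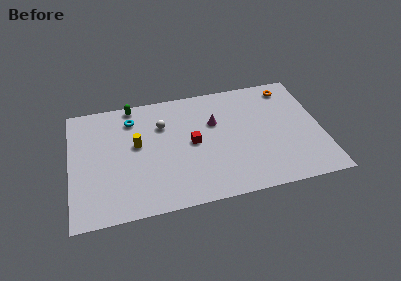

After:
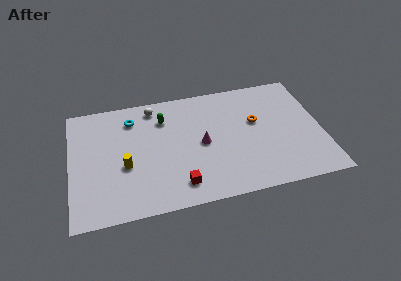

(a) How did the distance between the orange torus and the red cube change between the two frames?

-0.7

Before: roughly 7.2 units apart; after: 6.5. That's 0.7 units closer together.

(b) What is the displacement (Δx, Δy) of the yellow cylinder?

(-0.8, -1.6)

The yellow cylinder was at about (4.2, 5.5) and moved to about (3.4, 3.9).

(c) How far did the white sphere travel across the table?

1.7

The white sphere moved from about (5.9, 6.8) to (5.4, 8.4), a distance of √(0.5² + 1.6²) ≈ 1.7.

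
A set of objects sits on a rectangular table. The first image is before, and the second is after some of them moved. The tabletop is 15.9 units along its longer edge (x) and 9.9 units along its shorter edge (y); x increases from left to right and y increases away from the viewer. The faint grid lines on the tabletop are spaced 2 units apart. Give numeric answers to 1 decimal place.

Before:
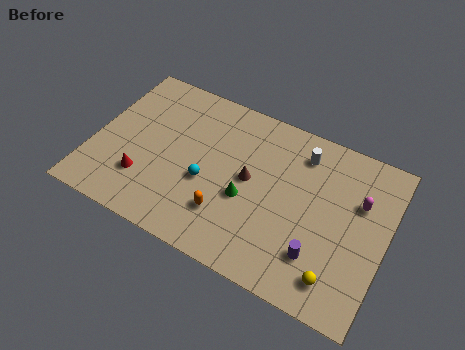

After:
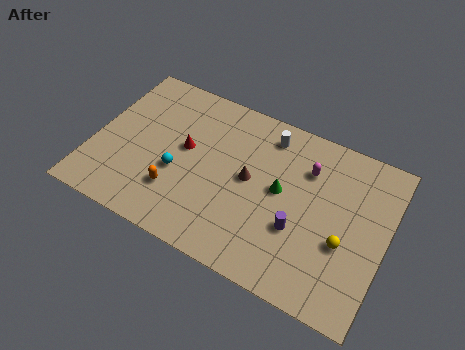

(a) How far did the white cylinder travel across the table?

1.9

From (11.0, 8.0) to (9.1, 8.3), the white cylinder covered √(1.9² + 0.3²) ≈ 1.9 units.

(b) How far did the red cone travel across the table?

3.4

The red cone was near (3.0, 2.7) before and (4.9, 5.5) after, so it travelled √(1.9² + 2.8²) ≈ 3.4 units.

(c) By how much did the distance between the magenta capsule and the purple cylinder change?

-0.6

The distance was about 4.3 in the first image and 3.7 in the second, so they moved 0.6 units closer together.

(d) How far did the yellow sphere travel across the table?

2.1

The yellow sphere was near (13.7, 1.7) before and (13.8, 3.8) after, so it travelled √(0.1² + 2.1²) ≈ 2.1 units.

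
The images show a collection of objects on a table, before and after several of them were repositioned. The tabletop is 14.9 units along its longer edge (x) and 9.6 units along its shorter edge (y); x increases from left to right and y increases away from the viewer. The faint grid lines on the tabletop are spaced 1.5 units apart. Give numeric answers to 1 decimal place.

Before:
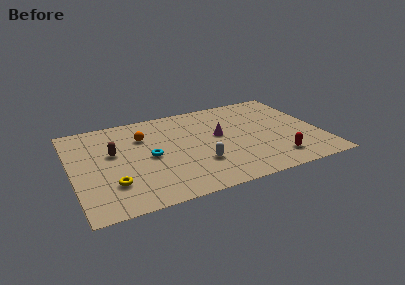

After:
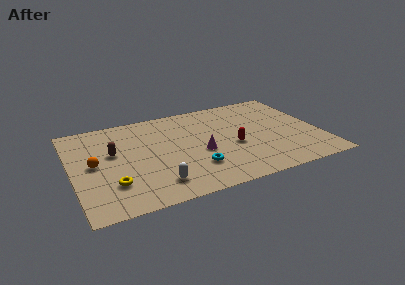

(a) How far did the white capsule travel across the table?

2.9

The white capsule was near (7.4, 2.9) before and (4.7, 1.8) after, so it travelled √(2.7² + 1.1²) ≈ 2.9 units.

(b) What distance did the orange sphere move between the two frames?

3.6

The orange sphere was near (4.4, 6.8) before and (1.3, 4.9) after, so it travelled √(3.1² + 1.9²) ≈ 3.6 units.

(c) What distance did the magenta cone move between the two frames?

1.9

The magenta cone moved from about (8.9, 5.4) to (7.6, 4.0), a distance of √(1.3² + 1.4²) ≈ 1.9.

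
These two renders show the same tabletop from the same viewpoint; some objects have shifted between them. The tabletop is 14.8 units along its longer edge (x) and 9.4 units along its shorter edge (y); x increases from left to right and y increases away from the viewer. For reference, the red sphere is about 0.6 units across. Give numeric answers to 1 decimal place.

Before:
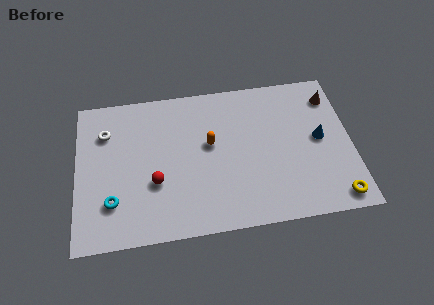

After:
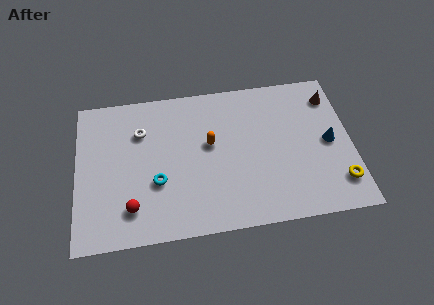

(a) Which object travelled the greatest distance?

the cyan torus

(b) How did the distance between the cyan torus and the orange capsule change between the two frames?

-2.5

The distance was about 6.0 in the first image and 3.5 in the second, so they moved 2.5 units closer together.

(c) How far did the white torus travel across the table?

1.9

The white torus moved from about (1.6, 6.9) to (3.5, 6.7), a distance of √(1.9² + 0.2²) ≈ 1.9.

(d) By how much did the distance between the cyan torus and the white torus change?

-1.0

They were about 4.4 units apart before and 3.4 after — 1.0 units closer together.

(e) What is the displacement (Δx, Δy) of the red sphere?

(-1.3, -1.4)

From the two frames, the red sphere sits at roughly (4.2, 3.4) before and (2.9, 2.0) after.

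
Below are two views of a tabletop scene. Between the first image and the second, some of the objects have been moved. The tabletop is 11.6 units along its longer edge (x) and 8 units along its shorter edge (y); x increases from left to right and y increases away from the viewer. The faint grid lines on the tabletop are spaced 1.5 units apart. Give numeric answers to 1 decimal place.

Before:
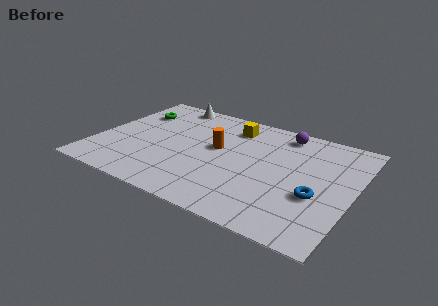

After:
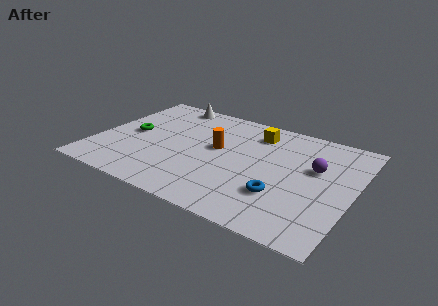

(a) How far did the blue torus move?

1.6

The blue torus moved from about (10.1, 3.0) to (8.6, 2.4), a distance of √(1.5² + 0.6²) ≈ 1.6.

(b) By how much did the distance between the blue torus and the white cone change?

-0.9

They were about 8.5 units apart before and 7.6 after — 0.9 units closer together.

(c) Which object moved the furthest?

the purple sphere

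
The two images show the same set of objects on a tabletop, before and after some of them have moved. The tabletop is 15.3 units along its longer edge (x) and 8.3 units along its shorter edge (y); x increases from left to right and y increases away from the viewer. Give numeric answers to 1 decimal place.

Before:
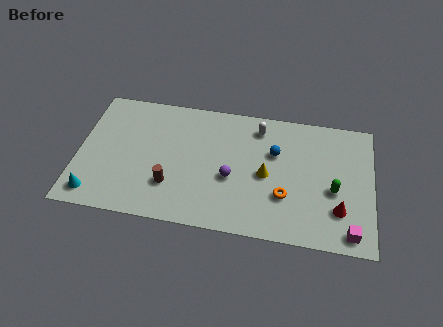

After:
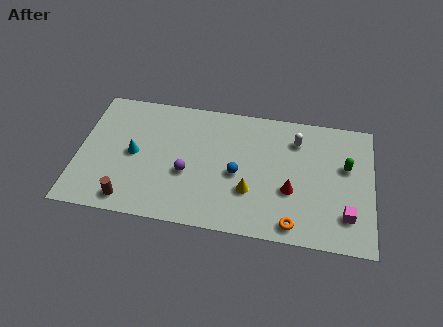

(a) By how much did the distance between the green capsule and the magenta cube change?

+0.4

The distance was about 2.7 in the first image and 3.1 in the second, so they moved 0.4 units further apart.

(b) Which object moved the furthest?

the cyan cone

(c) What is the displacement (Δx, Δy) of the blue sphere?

(-1.9, -1.7)

The blue sphere started near (10.2, 5.4) and ended near (8.3, 3.7).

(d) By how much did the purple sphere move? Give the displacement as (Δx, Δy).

(-2.3, -0.1)

From the two frames, the purple sphere sits at roughly (8.0, 3.4) before and (5.7, 3.3) after.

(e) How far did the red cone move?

2.6

The red cone was near (13.6, 2.3) before and (11.1, 3.1) after, so it travelled √(2.5² + 0.8²) ≈ 2.6 units.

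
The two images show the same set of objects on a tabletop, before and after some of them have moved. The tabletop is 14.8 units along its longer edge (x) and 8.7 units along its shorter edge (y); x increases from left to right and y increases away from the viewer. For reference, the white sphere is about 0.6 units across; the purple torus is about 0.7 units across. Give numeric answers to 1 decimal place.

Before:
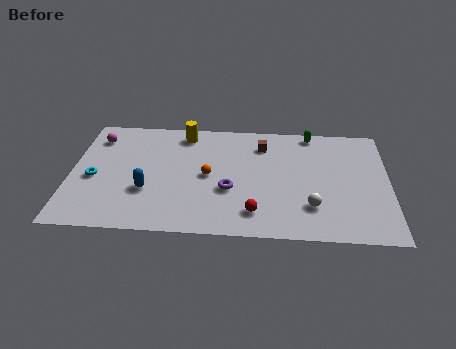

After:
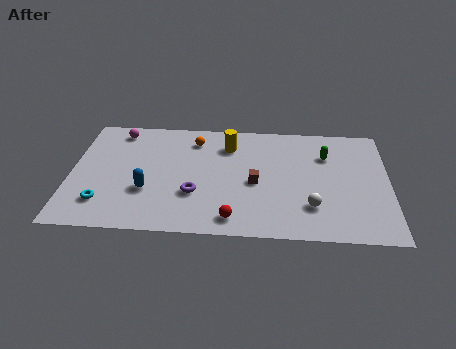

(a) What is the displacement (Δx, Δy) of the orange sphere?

(-0.7, 2.7)

The orange sphere was at about (6.4, 4.3) and moved to about (5.7, 7.0).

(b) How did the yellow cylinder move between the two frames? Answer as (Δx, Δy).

(2.1, -0.8)

From the two frames, the yellow cylinder sits at roughly (5.2, 7.5) before and (7.3, 6.7) after.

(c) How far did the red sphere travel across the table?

1.1

The red sphere was near (8.6, 1.7) before and (7.6, 1.2) after, so it travelled √(1.0² + 0.5²) ≈ 1.1 units.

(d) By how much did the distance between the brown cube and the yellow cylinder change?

-0.7

They were about 3.8 units apart before and 3.1 after — 0.7 units closer together.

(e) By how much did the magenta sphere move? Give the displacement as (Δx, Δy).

(1.0, 0.6)

The magenta sphere started near (1.1, 6.9) and ended near (2.1, 7.5).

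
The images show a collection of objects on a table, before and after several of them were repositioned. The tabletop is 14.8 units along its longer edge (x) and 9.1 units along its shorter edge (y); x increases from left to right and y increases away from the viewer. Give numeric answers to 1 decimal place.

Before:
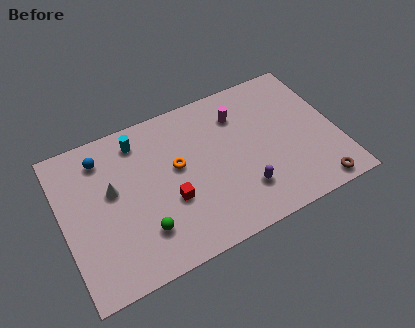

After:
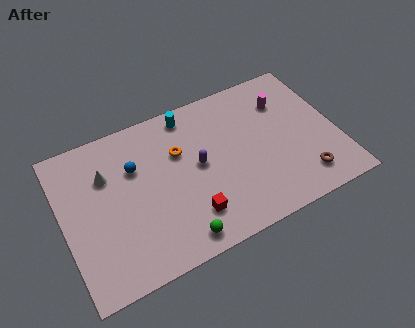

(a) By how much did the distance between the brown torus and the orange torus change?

-0.7

The distance was about 8.2 in the first image and 7.5 in the second, so they moved 0.7 units closer together.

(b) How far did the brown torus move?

1.0

From (13.2, 0.9) to (12.6, 1.7), the brown torus covered √(0.6² + 0.8²) ≈ 1.0 units.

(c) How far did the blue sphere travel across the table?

2.1

The blue sphere was near (2.4, 7.4) before and (4.0, 6.1) after, so it travelled √(1.6² + 1.3²) ≈ 2.1 units.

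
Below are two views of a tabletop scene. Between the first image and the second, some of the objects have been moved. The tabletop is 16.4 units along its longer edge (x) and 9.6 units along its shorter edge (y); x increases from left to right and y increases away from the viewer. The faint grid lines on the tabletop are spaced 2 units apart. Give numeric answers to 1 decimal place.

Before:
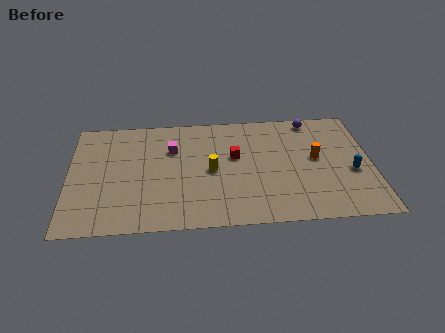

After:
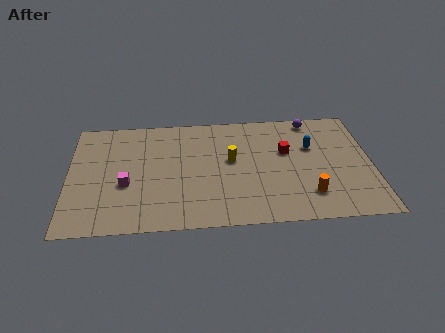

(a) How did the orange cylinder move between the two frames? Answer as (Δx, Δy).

(-0.5, -3.0)

From the two frames, the orange cylinder sits at roughly (13.4, 5.2) before and (12.9, 2.2) after.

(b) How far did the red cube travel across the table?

2.8

From (9.0, 5.7) to (11.8, 5.9), the red cube covered √(2.8² + 0.2²) ≈ 2.8 units.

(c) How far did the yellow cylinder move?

1.4

From (7.7, 4.6) to (8.8, 5.4), the yellow cylinder covered √(1.1² + 0.8²) ≈ 1.4 units.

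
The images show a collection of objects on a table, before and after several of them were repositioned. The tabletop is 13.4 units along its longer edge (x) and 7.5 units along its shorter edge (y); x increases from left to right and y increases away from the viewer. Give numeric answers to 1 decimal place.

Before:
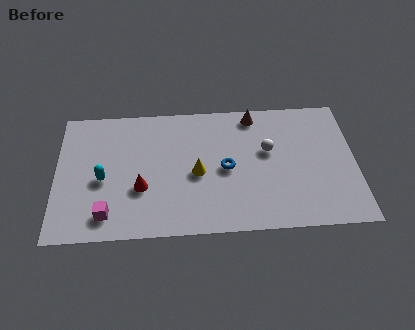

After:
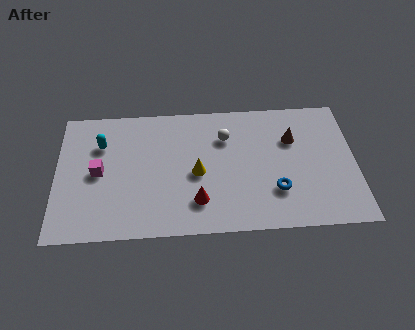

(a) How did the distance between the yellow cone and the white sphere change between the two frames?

-1.0

Before: roughly 3.4 units apart; after: 2.4. That's 1.0 units closer together.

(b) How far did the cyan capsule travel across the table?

2.0

The cyan capsule moved from about (2.1, 3.3) to (2.0, 5.3), a distance of √(0.1² + 2.0²) ≈ 2.0.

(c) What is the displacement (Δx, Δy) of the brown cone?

(1.7, -1.5)

From the two frames, the brown cone sits at roughly (8.9, 6.6) before and (10.6, 5.1) after.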